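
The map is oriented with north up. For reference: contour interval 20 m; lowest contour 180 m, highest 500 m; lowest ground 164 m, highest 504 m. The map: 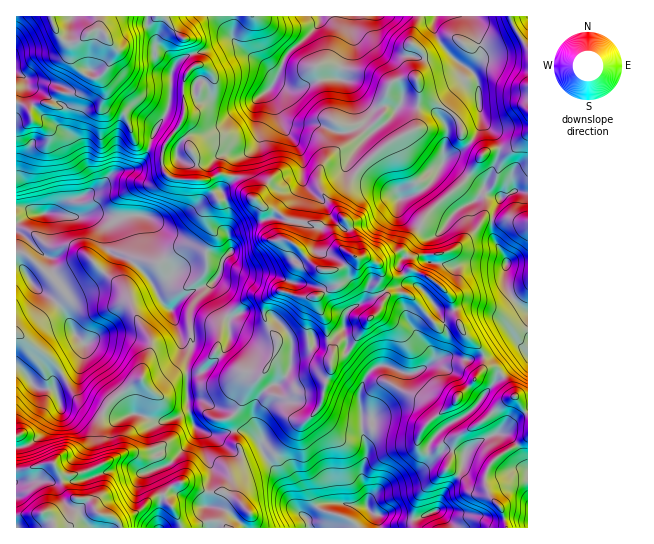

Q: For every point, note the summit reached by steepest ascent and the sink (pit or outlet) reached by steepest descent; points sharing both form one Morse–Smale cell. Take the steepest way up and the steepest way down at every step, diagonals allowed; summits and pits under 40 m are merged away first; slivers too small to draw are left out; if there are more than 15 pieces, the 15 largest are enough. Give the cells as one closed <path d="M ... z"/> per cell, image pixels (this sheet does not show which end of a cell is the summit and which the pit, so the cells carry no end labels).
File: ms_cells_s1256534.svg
<path d="M163 16l-147 1 0 349 19 21 19 4 1-10 22-16 7-14 0-8-9-9-14-25 2-7 7-7 24-14 13-14 6-14 12 4 9 6 17 18 10 21 11 9 9 28 8 7-2 15 0 33 1 16 5 15 13 8 15 2 12-4 0-5-4-8 8-8 11-25 10-8 8 12 8-5 4 0 11-13 3-20-1-13-6-9-8-9-16 8-14-1-13-10-4 2-6-6-12-22 0-6 8-12 3-14 8-8 0-8-4-10 1-24-5-16-5-2-25 20-23 13-12-1-12-7-19 0-13 3-23-6-17 4-17-4 5-2 8-11 31-12 14-16 22-4 7-7 11-31 12-17 2-8 2-31 2-7 5-6 15-8-4-12-10-5z"/><path d="M113 253l-6 14-6 8-12 10-19 10-9 10 0 4 14 25 9 9 0 8-7 14-22 16 1 10-21-4-8-12-9-8-2 0 0 160 235 1 0-14-20-20 0-20 10-15 0-8-6-12 0-6-24 2-13-6-5-4-5-15-1-16 0-33 2-15-8-7-9-28-11-9-14-27-17-15z"/><path d="M471 16l-307 1 15 19 10 5 5 12 17-4 14-8 8-1 17 16 12 7 14 15-8 15 13 22 8 6 12 3 16 0 18 8 14 0 9-4 6-6-2-13 3 6 0 8 7 10-17 17-6 11 3 5 9 7 41 26 21-10 12-11 8-16 6-6 14-7 10-10 7-12 1-13-2-12 0-16-3-9-7-7 11-11 1-6z"/><path d="M193 53l-15 8-5 6-2 7-2 31-2 8-12 17-11 31-7 7-22 4-14 16-31 12-8 11-5 2 17 4 17-4 23 6 13-3 19 0 12 7 12 1 23-13 18-16 10-4 7 18-1 24 4 10 0 8-8 8-3 14-8 12 0 6 11 20 7 8 4-2 5 6 14 5 12-1 12-7 11 13 4 9-3 29-11 13-4 0-7 5 3 4 11 4 9 0 7-4 26-1 2-11 6-10 1-14 13-2 4-4 18-29 13-12 3-8 6-7 20 0 28 30 13-4 8 2-7-26-20-18-20-10-3-6 0-5-5-6-6 0-19 11-12-6-11 0-3-3 3-16-10-19-9 11-1 5 2 8-5-8-13-10-3 10 0 20-3 2 0 5 3 1 2-8 5 1 2-3-1 4 4 6-3 5-4 1-3-10-1 7-2 1-26-26 6-18-18-12-14-4-10-8-5-5-7-15-20-6-14 7-22 0-15-3-6-6-3-10 2-11 2-7 14-16 5-12-1-26 5-18 8-6z"/><path d="M406 293l-17 2-6 7-3 8-13 12-18 29-4 4-13 2-1 14-6 10-2 11-26 1-7 4-9 0-11-4-4-4-10 13-3 17 8 18-1 9 7 13 12 16 12 27 15 15 17-14 18 0 25 4 2-6 13-12 40-20 6-7 1-9-6-2-5-6 3-12 15-17 22-17 2-4 14-13 10-13 1-15-3-5-18-18-6-10-20 4-20-23z"/><path d="M233 40l-8 1-14 8-18 5 3 11-8 6-4 8 0 36-5 12-14 16-2 7-2 11 3 10 6 6 15 3 22 0 14-7 20 6 7 15 5 5 10 8 14 4 18 12-6 18 24 23 2-1-2-6 3-2 0-20 3-11 13 11 3 6 1-11 9-11 10 19-3 16 3 3 11 0 12 6 7-6 16-6 19-24 7-13 32-27 9-10-15-12-10-2-8 15-12 11-9 6-15 4-8-8-36-22-6-8 6-11 17-17-7-10 0-8-1 7-6 6-9 4-14 0-18-8-16 0-12-3-8-6-13-22 8-14-1-4-13-12-12-7z"/><path d="M470 177l-3 0-8 10-32 27-7 13-19 24 6 4 3 13 4-11 7-2 16-1 0 11-6 13 20 19 12 34 18 18 3 5-1 15 10-2 12 8 23-18 0-44-15-14-8-13-1-12 3-13-15-26 1-22 8-15-15-5-3-3 0-4z"/><path d="M509 16l-37 1 9 38-5 10-7 5 7 7 3 9 2 36-8 17-10 10-14 7-6 6 10 3 14 11 19-24 13-4 15 0 14-14 0-85z"/><path d="M503 376l-11 9-22 27-25 15-13 12-4 8 1 5 6-1 8-8 14-7-5 14 12 4-1 15-4 6 14 13 13 0-1-13 7-13 36-25 0-31-5-1-7-7z"/><path d="M451 451l-8 0-21 20-41 18-13 12-2 6-25-4-18 0-5 2-11 13 2 9 70 1 0-13 15-2 12 6 11 0 20-8 7-18 15-18-12-6 5-14z"/><path d="M243 431l-10 0 2 8 6 12 0 8-10 15 0 20 20 20 1 13 57 1-1-9-17-17-12-27-12-16-10-20z"/><path d="M459 476l-15 17-7 18-20 8-11 0-12-6-15 2 1 12 126 1-3-17-12-13-4-9-14-1z"/><path d="M519 191l-5 0-14 8-8 19 0 17 15 26-3 13 1 12 8 13 14 13 1-119z"/><path d="M265 93l-11 7-4 5-17 10-15 16-11 4-16 0-5 2-9 10 0 11 12 6 18 0 14-9 24 0 6-4 8-9 2-13 8-16 0-7z"/><path d="M527 437l-30 20-8 9-4 9 3 18 13 16 6 19 21-1z"/>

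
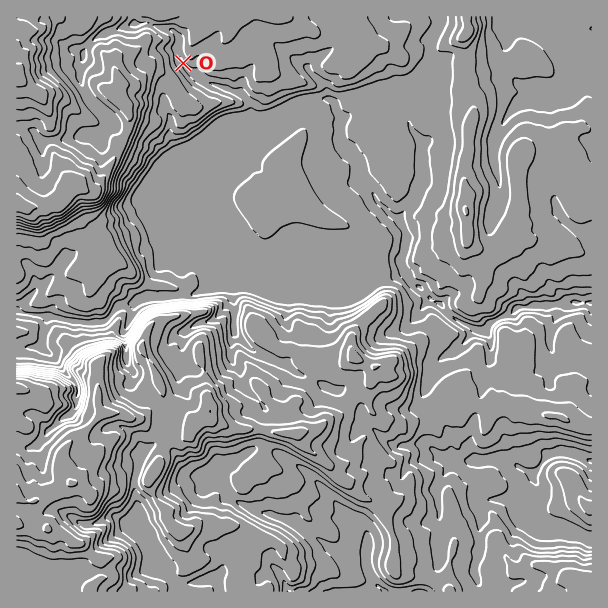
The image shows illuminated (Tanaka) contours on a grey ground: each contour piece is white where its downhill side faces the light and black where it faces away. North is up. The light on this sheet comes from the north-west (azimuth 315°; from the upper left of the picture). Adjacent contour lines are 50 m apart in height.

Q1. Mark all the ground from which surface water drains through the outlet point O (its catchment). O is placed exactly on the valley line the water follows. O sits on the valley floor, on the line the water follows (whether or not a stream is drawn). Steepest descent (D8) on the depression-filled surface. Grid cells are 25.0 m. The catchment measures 6.313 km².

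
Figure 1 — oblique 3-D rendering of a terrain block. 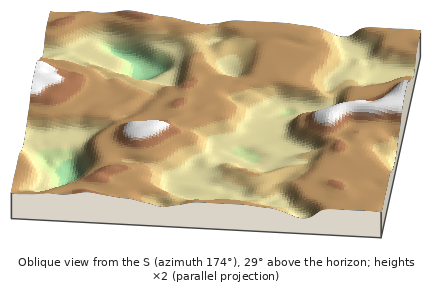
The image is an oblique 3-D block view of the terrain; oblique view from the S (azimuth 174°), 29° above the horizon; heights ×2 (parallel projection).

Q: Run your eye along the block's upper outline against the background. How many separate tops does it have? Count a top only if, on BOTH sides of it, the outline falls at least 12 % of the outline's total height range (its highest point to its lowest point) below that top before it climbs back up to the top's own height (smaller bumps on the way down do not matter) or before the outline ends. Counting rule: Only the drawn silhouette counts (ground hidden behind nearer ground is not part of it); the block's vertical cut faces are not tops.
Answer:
1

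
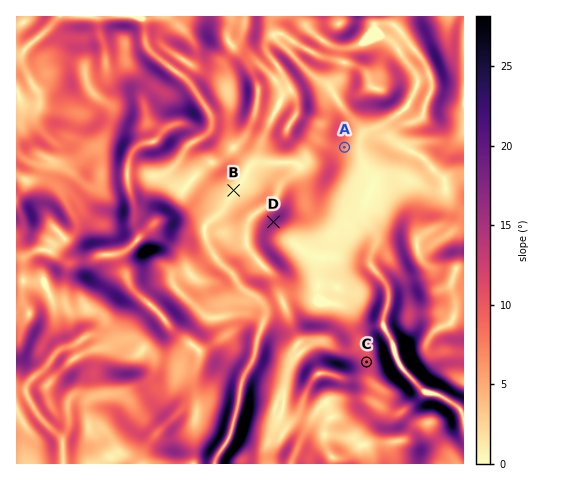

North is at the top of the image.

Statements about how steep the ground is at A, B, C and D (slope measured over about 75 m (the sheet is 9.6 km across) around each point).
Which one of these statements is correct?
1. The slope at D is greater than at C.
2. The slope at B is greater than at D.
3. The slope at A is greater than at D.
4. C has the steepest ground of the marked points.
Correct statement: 1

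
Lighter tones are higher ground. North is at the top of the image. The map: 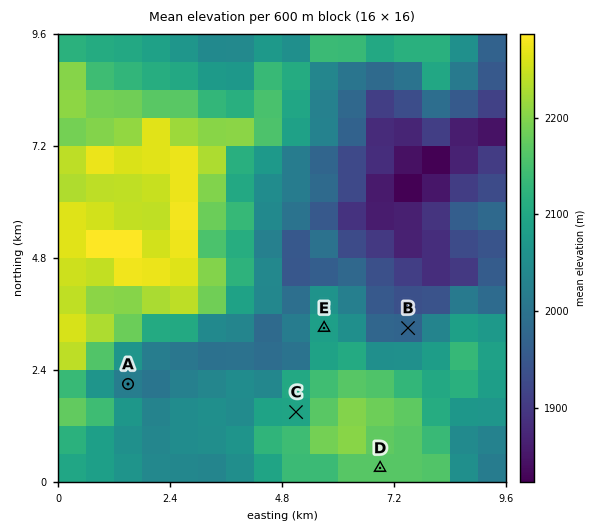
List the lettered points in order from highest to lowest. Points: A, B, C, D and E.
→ D C E A B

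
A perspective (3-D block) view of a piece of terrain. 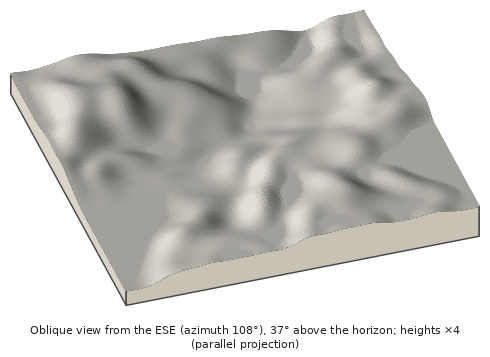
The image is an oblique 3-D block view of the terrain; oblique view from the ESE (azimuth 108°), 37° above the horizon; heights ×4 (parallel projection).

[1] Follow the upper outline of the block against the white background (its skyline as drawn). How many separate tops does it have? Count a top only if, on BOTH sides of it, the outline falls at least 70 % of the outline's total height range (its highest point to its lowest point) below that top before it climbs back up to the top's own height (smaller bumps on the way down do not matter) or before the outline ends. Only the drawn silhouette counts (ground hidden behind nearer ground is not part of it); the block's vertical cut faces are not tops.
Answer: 0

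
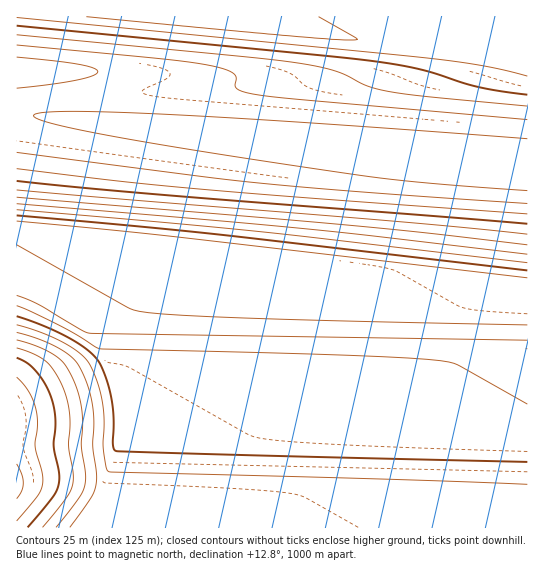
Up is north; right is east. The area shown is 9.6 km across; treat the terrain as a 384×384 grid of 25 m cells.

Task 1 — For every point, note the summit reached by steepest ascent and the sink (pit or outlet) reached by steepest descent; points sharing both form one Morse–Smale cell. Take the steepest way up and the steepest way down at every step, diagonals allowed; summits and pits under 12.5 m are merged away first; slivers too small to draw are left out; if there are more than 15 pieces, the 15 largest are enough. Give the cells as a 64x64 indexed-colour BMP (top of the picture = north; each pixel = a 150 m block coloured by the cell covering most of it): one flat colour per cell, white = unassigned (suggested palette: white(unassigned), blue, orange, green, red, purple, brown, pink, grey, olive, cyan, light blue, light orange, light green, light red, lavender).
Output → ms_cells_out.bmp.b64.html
<image width="64" height="64" href="data:image/bmp;base64,Qk12CAAAAAAAAHYAAAAoAAAAQAAAAEAAAAABAAQAAAAAAAAIAAATCwAAEwsAABAAAAAAAAAA////ALR3HwAOf/8ALKAsACgn1gC9Z5QAS1aMAMJ34wB/f38AIr28AM++FwDox64AeLv/AIrfmACWmP8A1bDFABEREREREREREREREREREREREREREREREREREREREREREREREREREREREREREREREREREREREREREREREREREREREREREREREREREREREREREREREREREREREREREREREREREREREREREREREREREREREREREREREREREREREREREREREREREREREREREREREREREREREREREREREREREREREREREREREREREREREREREREREREREREREREREREREREREREREREREREREREREREREREREREREREREREREREREREREREREREREREREREREREREREREREREREREREREREREREREREREREREREREREREREREREREREREREREREREREREREREREREREREREREREREREREREREREREREREREREREREREREREREREREREREREREREREREREREREREREREREREREREREREREREREREREREREREREREREREREREREREREREREREREREREREREREREREREREREREREREREREREREREREREREREREREREREREREREREREREREREREREREREREREREREREREREREREREREREREREREREREREREREREREREREREREREREREREREREREREREREREREREREREREREREREREREREREREREREREREREREREREREREREREREREREREREREREREREREREREREREREREREREREREREREREREREREREREREREREREREREREREREREREREREREREREREREREREREREREREREREREREREREREREREREREREREREREREREREREREREREREREREREREREREREREREREREREREREREREREREREREREREREREREREREREREREREREREREREREREREREREREREREREREREREREREREREREREREREREREREREREREREREREREREREREREREREREREREREREREREREREREREREREREREREREREREREREREREREREREREREREREREREREREREREREREREREREREREREREREREREREREREREREREREREREREREREREREREREREREREREREREREREREREREREREREREREREREREREREREREREREREREREREREREREREREREREREREREREREREREREREREREREREREREREREREREREREREREREREREREREREREREREREREREREREREREREREREREREREREREREREREREREREREREREREREREREREREREREREREREREREREREREREREREREREREREREREREREREREREREREREREREREREREREREREREREREREREREREREREREREREREREREREREREREREREREREREREREREREREREREREREREREREREREREREREREREREREREREREREREREREREREREREREREREREREREREREREREREREREREREREREREREREREREREREREREREREREREREREREREREREREREREREREREREREREREREREREREREREREREREREREREREREREREREREREREREREREREREREREREREREREREREREREREREREREREREREREREREREREREREREREREREREREREREREREREREREREREREREREREREREREREREREREREREREREREREREREREREREREREREREREREREREREREREREREREREREREREREREREREREREREREREREREREREREREREREREREREREREREREREREREREREREREREREREREREREREREREREREREREREREREREREREREREREREREREREREREREREREREREREREREREREiIiEREREREREREREREREREREREREREREREREiIiIiIiIiIRERERERERERERERERERERERERESIiIiIiIiIiIiIiIhERERERERERERERERERERIiIiIiIiIiIiIiIiIiIiIiEREREREREREREREiIiIiIiIiIiIiIiIiIiIiIiIiIiIREREREREiIiIiIiIiIiIiIiIiIiIiIiIiIiIiIiIiIhESIiIiIiIiIiIiIiIiIiIiIiIiIiIiIiIiIiIiIiIiIiIiIiIiIiIiIiIiIiIiIiIiIiIiIiIiIiIiIiIiIiIiIiIiIiIiIiIiIiIiIiIiIiIiIiIiIiIiIiIiIiIiIjMzMzMzMzIiIiIiIiIiIiIiIiIiIiIiIiIiIiIiIiIiMzMzMzMzMzMzMzMzMzMiIiIiIiIiIiIiIiIiIiIiIiIzMzMzMzMzMzMzMzMzMzMzIiIiIiIiIiIiIiIiIiIiIjMzMzMzMzMzMzMzMzMzMzMiIiIiIiIiIiIiIiIiIiIiMzMzMzMzMzMzMzMzMzMzMyIiIiIiIiIiIiIiIiIiIiIzMzMzMzMzMzMzMzMzMzMzIiIiIiIiIiIiIiIiIiIiIjMzMzMzMzMzMzMzMzMzMzMiIiIiIiIiIiIiIiIiIiIiMzMzMzMzMzMzMzMzMzMzMzIiIiIiIiIiIiIiIiIiIiIzMzMzMzMzMzMzMzMzMzMiIiIiIiIiIiIiIiIiIiIiIjMzMzMzMzMzMzMyIiIiIiIiIiIiIiIiIiIiIiIiIiIi"/>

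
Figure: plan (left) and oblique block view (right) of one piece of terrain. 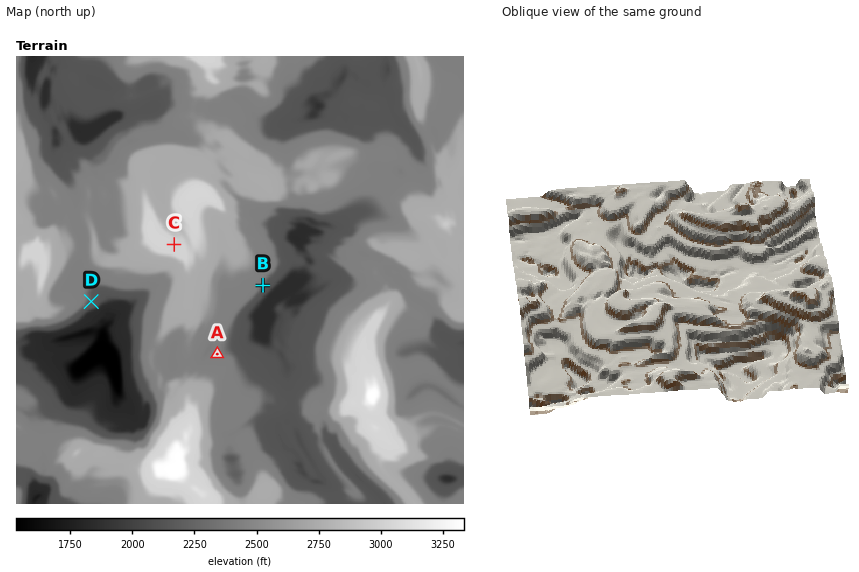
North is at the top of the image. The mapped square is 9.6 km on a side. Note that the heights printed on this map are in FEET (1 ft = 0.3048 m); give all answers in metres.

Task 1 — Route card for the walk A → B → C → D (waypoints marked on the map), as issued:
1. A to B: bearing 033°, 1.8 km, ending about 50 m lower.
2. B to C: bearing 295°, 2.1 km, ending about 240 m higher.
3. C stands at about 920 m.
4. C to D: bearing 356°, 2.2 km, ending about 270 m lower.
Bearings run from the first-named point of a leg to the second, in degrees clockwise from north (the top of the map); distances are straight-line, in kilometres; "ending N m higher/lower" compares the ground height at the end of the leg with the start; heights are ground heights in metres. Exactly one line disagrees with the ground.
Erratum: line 4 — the bearing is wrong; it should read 235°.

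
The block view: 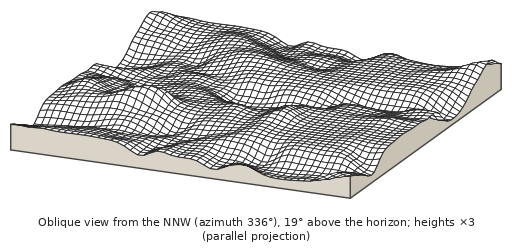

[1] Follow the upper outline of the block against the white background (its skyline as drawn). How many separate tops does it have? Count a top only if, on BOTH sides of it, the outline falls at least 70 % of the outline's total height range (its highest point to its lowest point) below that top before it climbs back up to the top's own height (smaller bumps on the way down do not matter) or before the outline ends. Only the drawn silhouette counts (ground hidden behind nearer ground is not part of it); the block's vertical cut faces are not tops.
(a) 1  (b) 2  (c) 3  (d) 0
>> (d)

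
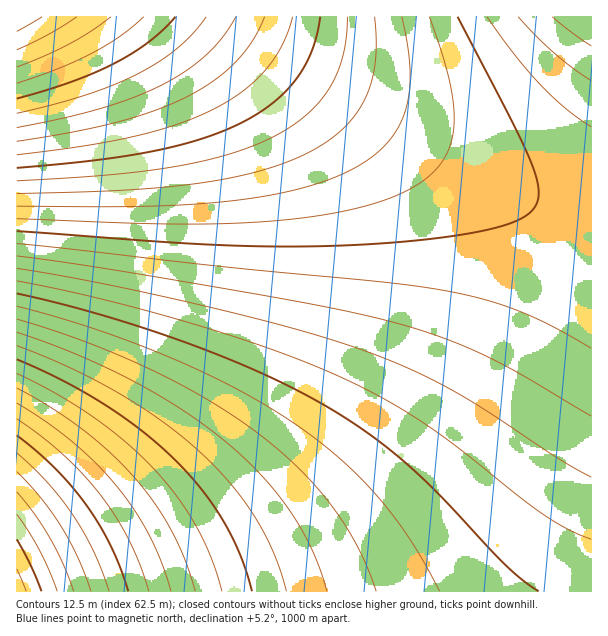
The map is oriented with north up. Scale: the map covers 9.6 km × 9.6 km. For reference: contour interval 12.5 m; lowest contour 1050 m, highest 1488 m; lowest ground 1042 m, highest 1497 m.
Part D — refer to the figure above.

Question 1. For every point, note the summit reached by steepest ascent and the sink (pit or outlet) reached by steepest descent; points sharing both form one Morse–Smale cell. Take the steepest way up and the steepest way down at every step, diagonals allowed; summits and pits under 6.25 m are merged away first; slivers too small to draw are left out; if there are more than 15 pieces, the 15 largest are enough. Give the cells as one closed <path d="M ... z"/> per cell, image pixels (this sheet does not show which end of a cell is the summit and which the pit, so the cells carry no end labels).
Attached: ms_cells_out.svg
<path d="M213 16l-197 1 0 574 575 1 1-362-56-25-92-48-87-51z"/><path d="M591 16l-377 1 143 89 87 51 92 48 55 24z"/>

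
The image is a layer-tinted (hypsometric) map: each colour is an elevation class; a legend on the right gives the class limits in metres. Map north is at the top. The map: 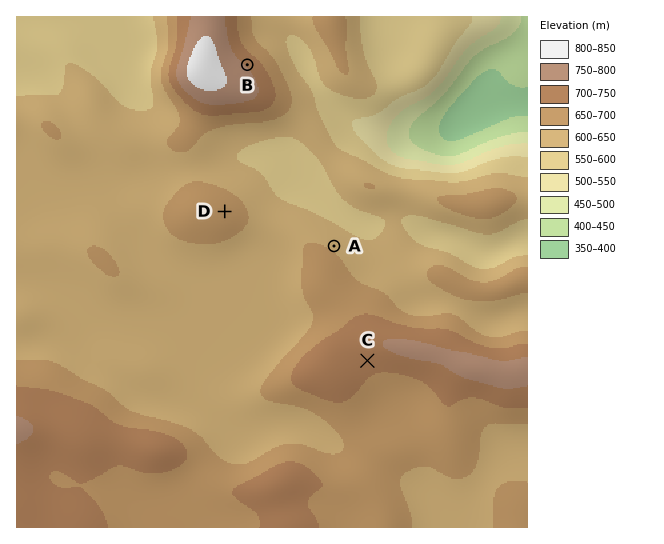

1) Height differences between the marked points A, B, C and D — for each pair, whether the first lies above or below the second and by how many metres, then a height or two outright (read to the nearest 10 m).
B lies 100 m above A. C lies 80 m above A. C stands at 720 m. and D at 690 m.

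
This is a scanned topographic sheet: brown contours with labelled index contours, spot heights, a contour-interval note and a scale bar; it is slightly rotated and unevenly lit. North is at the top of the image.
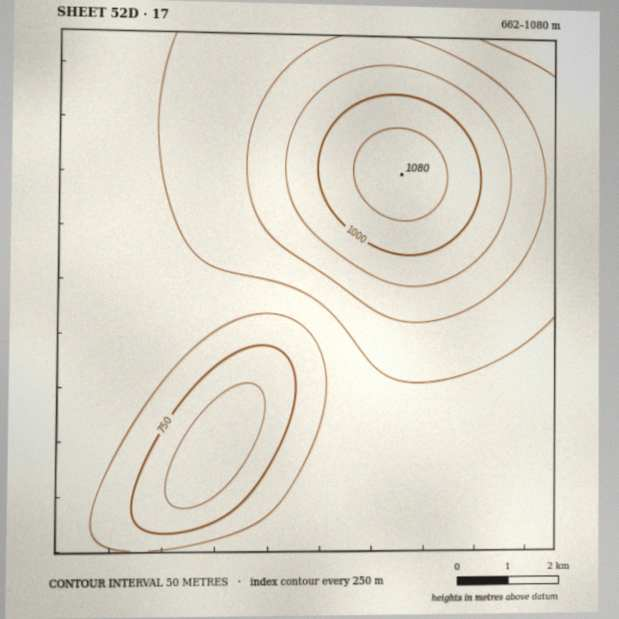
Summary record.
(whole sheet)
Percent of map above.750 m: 93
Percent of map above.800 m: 86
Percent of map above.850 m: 44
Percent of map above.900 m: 26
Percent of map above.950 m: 15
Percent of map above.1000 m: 8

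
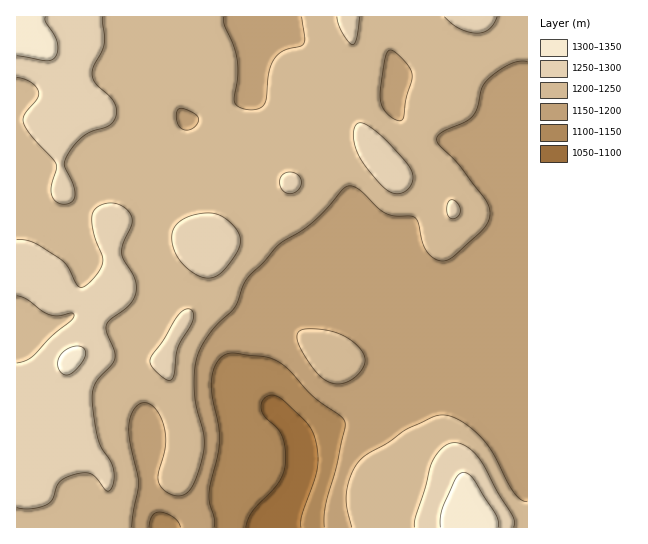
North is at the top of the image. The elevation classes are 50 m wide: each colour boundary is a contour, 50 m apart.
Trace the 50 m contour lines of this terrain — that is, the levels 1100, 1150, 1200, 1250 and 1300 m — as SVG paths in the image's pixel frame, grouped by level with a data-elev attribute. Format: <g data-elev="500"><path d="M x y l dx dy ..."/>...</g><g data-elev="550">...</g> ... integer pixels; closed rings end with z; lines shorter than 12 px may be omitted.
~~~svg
<g data-elev="1100"><path d="M246 527l5-14 26-28 5-8 3-10 0-16-3-14-4-8-13-12-4-8 2-10 8-4 6 1 5 3 23 22 7 10 4 12 2 14-1 13-15 44-1 13"/></g><g data-elev="1150"><path d="M149 527l4-12 6-3 8 2 7 4 4 4 2 5"/><path d="M214 527l0-8-4-16-1-9 9-41 2-16-8-42 0-16 2-10 4-8 7-6 8-2 33 4 13 5 11 9 23 25 27 19 4 6 1 6-8 36-12 43-1 21"/></g><g data-elev="1200"><path d="M132 527l7-44-10-50 0-12 5-11 4-5 7-2 6 2 7 7 6 13 2 14-1 12-7 23 1 8 4 7 7 5 9 2 7-2 5-6 5-9 8-30 0-15-8-28-2-19 1-22 6-18 13-19 21-21 8-22 7-10 13-12 16-19 24-14 14-11 26-30 7-3 7 2 22 21 8 5 8 2 16 0 4 2 3 5 7 26 6 7 7 4 7 1 6-3 33-29 6-12 0-7-2-7-29-38-20-20-2-7 6-7 22-9 8-6 4-9 5-20 9-10 20-14 8-2 8 0"/><path d="M527 502l-6-3-7-6-22-42-14-17-21-15-10-4-8 0-33 14-19 14-21 12-8 7-8 15-4 17 1 13 5 20"/><path d="M333 383l13-1 12-8 7-11 0-5-2-5-11-12-15-8-20-4-16 1-4 4 0 5 7 16 15 20 7 6z"/><path d="M186 130l-5-2-4-6 0-9 2-4 11 2 8 7 0 4-3 4-4 3z"/><path d="M399 121l-6-3-7-5-4-7-2-7 1-12 4-27 2-8 3-2 5 2 9 9 5 6 3 7 0 7-6 20-2 16-2 3z"/><path d="M302 17l3 20-1 6-3 3-18 5-8 6-6 14-4 32-6 5-8 2-11-3-5-5 3-25-1-15-3-16-10-21 0-8"/></g><g data-elev="1250"><path d="M514 527l1-5-3-7-14-22-17-33-14-13-6-3-7-1-5 1-6 3-11 15-16 55-2 10"/><path d="M17 508l14 1 16-4 5-6 5-13 4-5 7-4 11-4 12 1 6 4 9 13 3 0 2-2 3-9 0-10-3-8-9-13-4-10-5-29-1-17 5-12 15-16 3-7-1-8-8-19 0-6 5-6 20-16 4-8 1-8-2-10-11-18-1-6 1-10 9-18 0-7-5-8-8-5-8-2-8 1-6 4-4 5-1 6 1 11 9 25 1 7-6 13-14 12-4 0-2-2-10-19-8-8-25-15-8-3-9 0"/><path d="M166 379l5 1 3-5 3-26 16-30 0-6-3-4-5 1-7 5-14 24-13 19-1 4 2 5z"/><path d="M17 296l10 3 22 15 9 2 13-3 3 2-3 6-20 15-18 20-7 4-9 3"/><path d="M206 278l9-1 8-6 13-17 4-12-2-9-7-10-9-7-11-3-14 1-14 5-8 7-3 9 2 14 7 12 12 11z"/><path d="M450 218l3 1 4-1 3-7-2-7-5-4-4 1-2 5 0 8z"/><path d="M286 193l8 0 6-6 1-8-4-5-10-2-6 5-1 9z"/><path d="M392 193l9 0 8-5 4-9-2-9-7-11-23-24-15-11-8-1-3 4-2 8 2 10 4 10 6 11 13 16 7 7z"/><path d="M17 77l13 5 8 8 0 7-13 17-2 5 1 4 8 14 24 26 0 6-5 20 2 9 6 5 10 0 5-4 1-6-2-10-8-17 2-9 6-11 8-8 9-6 20-7 4-4 2-7 0-7-3-6-16-16-5-10 1-8 9-16 2-8-2-26"/><path d="M337 17l5 15 7 10 4 3 4-7 3-21"/><path d="M444 17l16 12 17 4 6-1 6-3 5-6 3-6"/></g><g data-elev="1300"><path d="M498 527l0-5-2-7-21-33-6-8-6-2-4 2-3 4-12 27-3 10-1 12"/><path d="M63 374l7 0 10-9 5-10 0-4-2-3-4-2-6 1-7 3-5 4-3 5 0 6 1 5z"/><path d="M17 56l29 5 5-1 4-3 3-7-1-8-3-8-8-12-1-5"/></g>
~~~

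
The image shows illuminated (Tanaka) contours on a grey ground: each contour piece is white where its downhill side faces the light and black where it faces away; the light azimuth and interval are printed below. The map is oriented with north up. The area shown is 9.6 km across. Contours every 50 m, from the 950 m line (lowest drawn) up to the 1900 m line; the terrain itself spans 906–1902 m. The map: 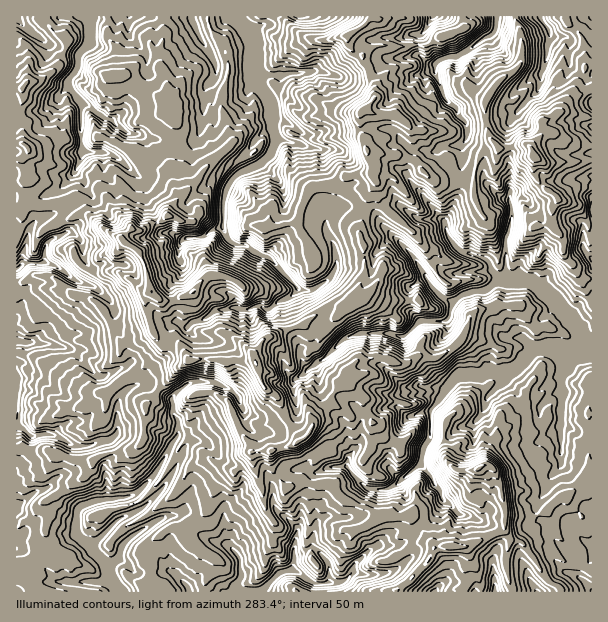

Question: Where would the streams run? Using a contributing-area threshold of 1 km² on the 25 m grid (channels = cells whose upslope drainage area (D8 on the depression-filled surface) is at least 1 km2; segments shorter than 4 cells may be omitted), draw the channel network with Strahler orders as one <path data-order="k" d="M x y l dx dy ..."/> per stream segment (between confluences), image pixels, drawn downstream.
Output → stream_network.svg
<path data-order="2" d="M327 584l-12 0-10-6-5-5-6-3-4 0"/><path data-order="1" d="M329 579l0 3-2 2"/><path data-order="1" d="M351 573l-1 3-8 6-12 0-3 2"/><path data-order="2" d="M290 570l-11 3-16 17-3 1-26 0"/><path data-order="2" d="M108 569l0 4 3 3 0 5 2 3 6 6 0 1"/><path data-order="1" d="M294 564l-1 2 0 3-3 1"/><path data-order="1" d="M236 552l0 2 4 6 0 12 2 1 0 3-5 6-1 3 0 5-2 1"/><path data-order="2" d="M93 549l2 3 12 12 0 3 1 2"/><path data-order="1" d="M126 542l-4 4-3 12-8 6-3 0 0 5"/><path data-order="1" d="M152 500l-9 9-15 7-3 0-6 3-26 26 0 4"/><path data-order="1" d="M443 500l-3-11-6-6-2-6-9-9-1-4"/><path data-order="1" d="M348 468l3 3 0 2 15 15 3 1 18 0 9-4 8-8 1 0 17-13"/><path data-order="2" d="M422 464l1-15 8-12 0-26 1-3 6-6 3-6 5-4 3-6 9-9 3-2 21 0 4-3 20 0 1-1 5 0"/><path data-order="1" d="M561 453l0-39-1-1 1-3 0-35 5-9 9-9 0-3 3-4"/><path data-order="1" d="M116 435l-8 6-9 0-9 5-16 0-15-9-3 0-2-2-6 0-1-1-3 0-2 1-12 0-6-6-4-1-3-3 0-48"/><path data-order="1" d="M230 389l-6-2-8-4-15 0-1-2-5 0-1 2-6 1-15 12 0 17 6 9 0 13-8 9-7 17-3 3-2 4-3 3-3 6-16 17-6 3-5 0-1 1-9 0-2 2-13 0-2 1-4 0-2 2-12 3-3 3-1 3 0 22 16 15"/><path data-order="1" d="M503 383l1-2 0-6 2-1 3 0 3-3"/><path data-order="2" d="M512 371l1 0 21-21 3-2 35 0 1 2 5 0"/><path data-order="1" d="M311 368l4-5 9-4 20-20 6-3 9-1 1-2 30 0 2 2 4 0 2 1 7 0 15-15 26 0 3-3 3-12 4-6"/><path data-order="2" d="M578 350l3 0 1-2 8 0"/><path data-order="1" d="M62 347l-5 0-1-2-5 0-1-1-14 0-1-2-15 0-3-1"/><path data-order="1" d="M194 321l6 0 6-3 12-9 10 0 2-1 7 0 2 1 12 0 4-3 6 0 3 3 6 0 8-7 12-5 7-7 0-2"/><path data-order="2" d="M456 300l8-6 3 0 6-3 10 0 2-1 3 0 9-9 15 0"/><path data-order="2" d="M297 288l0-1-28-30-5 0-12-6-7-6-9 0-3-2-6-6-2-6-1-1 0-5"/><path data-order="3" d="M512 281l18 0 6 4 1 0 8 8 1 0 17 16 0 2 18 21 4 9 0 3 5 4"/><path data-order="2" d="M506 279l4 0 2 2"/><path data-order="1" d="M66 273l-4-4-9-5-9-1"/><path data-order="1" d="M419 266l3 3 3 7 3 3 3 6 13 14 3 0 2 1 7 0"/><path data-order="2" d="M44 263l-18 0-8 6-1 0"/><path data-order="1" d="M50 240l-3 3 0 3-2 2 0 13-1 2"/><path data-order="1" d="M185 239l3 0 0-2 15 0 3-1 6-6 3 0 1-2 6 0 2-3"/><path data-order="1" d="M330 239l5 7 0 8 1 1 0 12-4 9-6 6-2 0-10 8-15 0-2-2"/><path data-order="2" d="M224 225l0-25 1-2 0-6 5-9 7-9 15-7 3 0 6-5 2 0 7-7 5-9 0-15-2-2 0-4-1-2 0-19-3-6-9-11-5-9 0-3"/><path data-order="1" d="M444 222l5 15 13 15 11 2 4 3 8 1 6 6 0 3 6 8 0 1 3 3 6 0"/><path data-order="1" d="M510 200l0 4 2 2 0 13-2 2 0 7-1 2 0 3-3 6 0 40"/><path data-order="1" d="M75 170l6-12 0-12"/><path data-order="1" d="M104 153l-2-1-15 0-6-6"/><path data-order="2" d="M81 146l0-42-3-6"/><path data-order="1" d="M462 143l5-5 0-15-9-9 0-4-14-12-1-8-8-15 0-10 5-5 6-3 10 0 9-4 15-12 12-6 3-3 0-3 2-2 0-10"/><path data-order="1" d="M113 120l-3-1-5 0-3-3-6-3-7-8-6-1 0-2-5-4"/><path data-order="2" d="M78 98l-6-6-1-3 0-3-2-2 0-6 6-6 3-6 0-10 2-3 9-9 1-3 0-24"/><path data-order="1" d="M209 83l6-6 1-3 0-9-6-12-10-15-3-6 0-3-3-5-2-7"/><path data-order="2" d="M255 75l-1-1 0-39-18-18"/><path data-order="1" d="M540 75l5-7 0-6 1-2 0-6 2-1 0-9 1-2 0-12-6-7-3-6"/><path data-order="1" d="M309 72l-9 0-1 2-12 0-2 1-30 0"/>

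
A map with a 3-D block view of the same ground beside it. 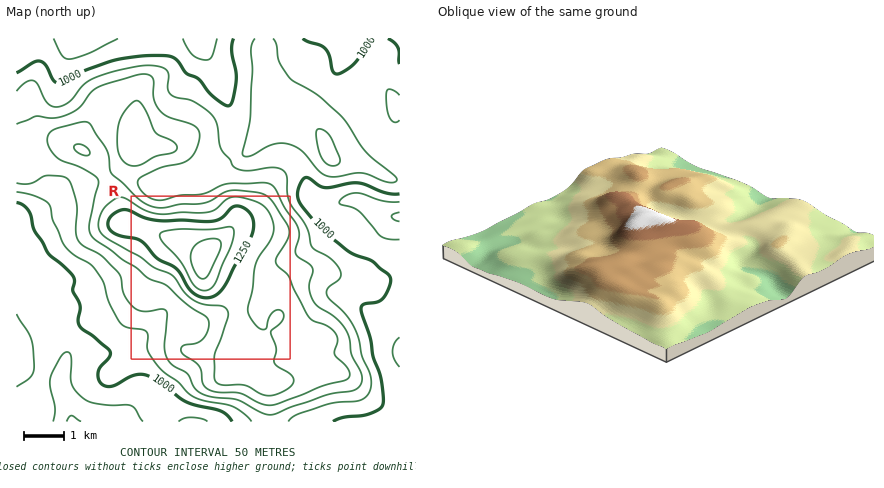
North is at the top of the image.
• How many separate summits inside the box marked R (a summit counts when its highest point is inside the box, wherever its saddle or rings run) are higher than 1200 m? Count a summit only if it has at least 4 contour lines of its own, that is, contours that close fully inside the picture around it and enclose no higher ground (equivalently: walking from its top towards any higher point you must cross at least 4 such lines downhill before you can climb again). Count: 1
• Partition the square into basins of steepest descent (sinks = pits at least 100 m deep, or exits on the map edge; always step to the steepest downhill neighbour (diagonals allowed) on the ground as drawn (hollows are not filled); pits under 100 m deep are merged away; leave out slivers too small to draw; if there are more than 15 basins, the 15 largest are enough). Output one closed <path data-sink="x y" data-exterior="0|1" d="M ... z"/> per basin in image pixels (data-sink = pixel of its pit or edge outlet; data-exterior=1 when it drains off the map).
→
<path data-sink="400 216" data-exterior="1" d="M400 38l-136 0-1 20 3 34 6 16 5 4-25 34-10 10-21 10 1 16 13 28 1 10-5 10-25 24-3 6 0 8 5 6 20 9 6 7 5 32-1 28-4 18 36 16 0 38 130 0z"/><path data-sink="72 422" data-exterior="1" d="M60 141l-16 0-28 5 0 276 254 0 0-38-36-16 4-18 1-28-2-20-4-14-5-5-20-9-5-6 2-12-15-12-56-20-10-1-7-25-22-38-9-8z"/><path data-sink="202 38" data-exterior="1" d="M264 38l-248 0 0 106 44-3 34 15 10 0 20-5 8-3 2-3 2 2 32 1 6 12 6 34 2 40 6 8 18 14 25-26 5-10-1-10-13-28-1-16 21-10 10-10 25-34-5-4-6-16z"/>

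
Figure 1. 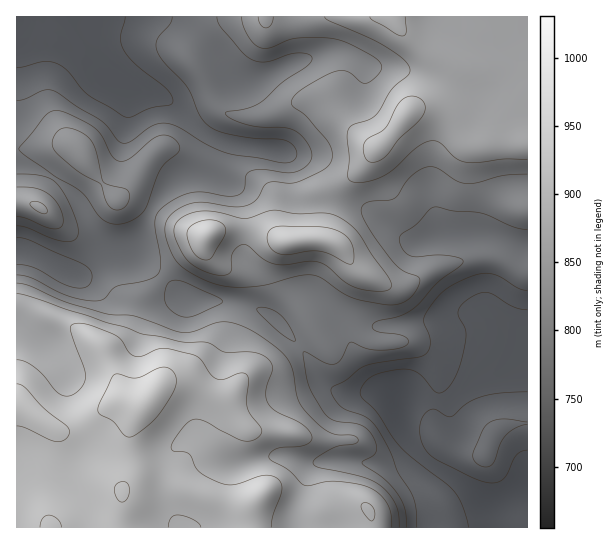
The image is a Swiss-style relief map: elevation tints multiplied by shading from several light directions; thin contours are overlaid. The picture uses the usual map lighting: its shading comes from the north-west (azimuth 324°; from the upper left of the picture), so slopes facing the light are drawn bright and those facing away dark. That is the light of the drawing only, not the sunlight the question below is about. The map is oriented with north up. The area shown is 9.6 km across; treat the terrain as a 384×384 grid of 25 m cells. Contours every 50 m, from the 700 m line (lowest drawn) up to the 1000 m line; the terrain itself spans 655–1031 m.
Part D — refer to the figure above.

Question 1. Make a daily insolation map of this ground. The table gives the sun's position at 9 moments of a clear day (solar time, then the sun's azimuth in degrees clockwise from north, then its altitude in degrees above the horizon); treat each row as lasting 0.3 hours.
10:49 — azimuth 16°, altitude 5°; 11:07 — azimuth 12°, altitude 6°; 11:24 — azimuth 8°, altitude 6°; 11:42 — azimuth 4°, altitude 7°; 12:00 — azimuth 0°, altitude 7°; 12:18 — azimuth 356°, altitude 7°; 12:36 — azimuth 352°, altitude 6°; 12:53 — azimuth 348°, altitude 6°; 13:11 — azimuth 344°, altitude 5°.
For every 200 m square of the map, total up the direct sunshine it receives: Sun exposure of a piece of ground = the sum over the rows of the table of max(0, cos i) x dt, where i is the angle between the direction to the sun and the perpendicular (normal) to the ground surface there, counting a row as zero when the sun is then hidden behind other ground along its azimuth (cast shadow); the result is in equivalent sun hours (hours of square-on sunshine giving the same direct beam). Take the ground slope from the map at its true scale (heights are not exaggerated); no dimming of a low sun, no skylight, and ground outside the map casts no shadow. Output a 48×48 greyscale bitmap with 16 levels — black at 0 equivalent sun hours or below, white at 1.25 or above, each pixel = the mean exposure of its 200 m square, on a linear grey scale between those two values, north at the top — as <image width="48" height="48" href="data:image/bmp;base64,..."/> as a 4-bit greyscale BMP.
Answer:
<image width="48" height="48" href="data:image/bmp;base64,Qk32BAAAAAAAAHYAAAAoAAAAMAAAADAAAAABAAQAAAAAAIAEAAATCwAAEwsAABAAAAAAAAAAAAAAABEREQAiIiIAMzMzAERERABVVVUAZmZmAHd3dwCIiIgAmZmZAKqqqgC7u7sAzMzMAN3d3QDu7u4A////AEREREQzMzMzMzMzMzMzMzMzNEMzNEREREREREMzIjMzIiMyIiNEQzM0VlQyNFVFVURERDMzMzMyIjREMhJFVERXmXQzVUETRUREQzMzMzMzRFVnZDNGZniruWRWdRABJERDMzNERDREVWZ4mXZnmrzcp1Z3UgAAIzMzM0RERERERERWiZhmiaqXVWdkEAABIjMzMzREREREQzIiJEIAEhABNnYxEiIiETMiIzMzMzM0QzIQAAAAAAADaHQiNVQyECIiMzMzIhIzMzMhEREjVlVnh1M0VVVCECIkRDMzIREjMzMzRWeImau6hkRFVFVUMiNGZkMiIhESMzM0Z3iYiJqpYzRVRFZ3ZkVndmQyMyERIiM0VWZmZnd1EBNERFZ3d1ZmZmZUVUMhIjQzNERWZTIQAAEzM0RVVWZlRFVVZlQzNFZUMiNVMQAAAAASMzRERHZlRDNFd3ZURWd2QzRUEAAAAAASMzM0RHZVQyJGeId2Zmd3ZWZSERAAAAACMzMzM2VUMiJFZ4mamGZ3iIhSIzIQAAATMzMzM0RDMjVnZ4rMuXZniIYyMzIiMzM0MzMzM0MiJHq7mZq6qYZnh0ISMiAAATREMzMzMzMzac3bqIh2Vnd3YxASIQAAAAAiIzMzMkVpzuyoZlVDEAEzEAABAAAAAAAAASIiEHnO7sllVEMxAAAAAAAAAAAAAAAAAAAAALzcqHZnd1MgAAAAAAAAAAAAEzIAAAAAAMtzMzRniHQQAAAREAAAAAATV3YxAAAAAWIAABNVZmMQAAIzEAAAAAJGeIh1MRABNRAAABMzNEMQABIiAAAAABNXd3eIdlRFVQAAACIQEjIREREREREQATV3dURWZmZlMQAAAjIAASIjRDIiNGd3d4iHUyIjMzMhAAAAJEEAACRoiZhmZ5qqqph0IREhEREAAAAUZSEAADabvN26mIiId2UxERIhEAABETV4cxEiISWbzNy6h2VURDIAASIiEAASRKq5QAFFQyNomph2ZmZlQyAAASIhEQARI6qFEAJWVCI1ZlQ0WKqpdkEAABEREAAAAGUxABNXZTESMzRWm8y6h1MQAAAAAAAAACIQATRnhkEBI1aJmFRVVUMhAAAAAAAAADMiI0VniGQjVnUxAAABIiMzIQABEiIiIVVUVnd3iZh4hiAAAAAAESRmUgABI0RERGZmeaqHeJqpYgAAAAABEjaIYxARI0RERFZnm7qGVomWMQEjMhASI0Z3dTIiM0RERFZomphlRVZTIjVndkMjNFVmZlRDREREQ2Z3h2VEREMhEkZmZ2ZUREVVZ3dVREM0RGd3ZURDMzEAEkVDM2h3ZVRFZ4dlQzMzRGZmZEMzMhAAE0QhABR4dlRDRVRDMzMzNFVVRDMzMhABNEMQAAATVVMQABIjNEREREREQzMzIiI0VDIQAAAAARAAAAE0REREREQzNEMzM0RWVCEQAAAAAAAAABNEREMzRERERENERFVlQyEREREAAAAAATREQzMzM0RERDM0REREQzMyIzMiERESI0REMzMzMw=="/>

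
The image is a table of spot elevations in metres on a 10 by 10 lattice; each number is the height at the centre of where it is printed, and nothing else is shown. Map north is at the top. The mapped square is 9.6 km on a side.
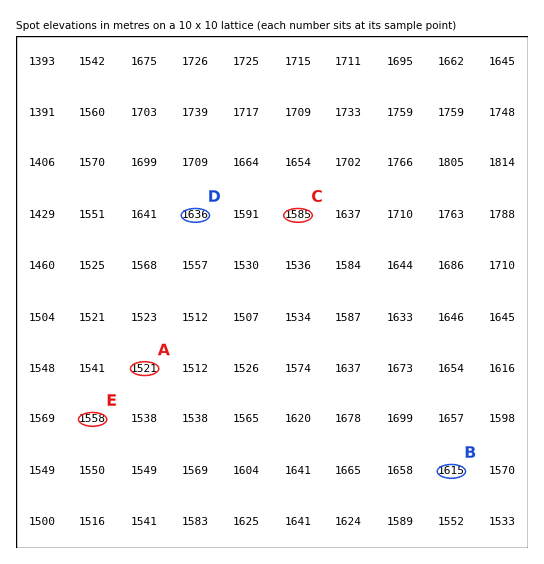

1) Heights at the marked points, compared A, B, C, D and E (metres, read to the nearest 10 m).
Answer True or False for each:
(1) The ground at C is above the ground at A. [True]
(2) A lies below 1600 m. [True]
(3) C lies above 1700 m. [False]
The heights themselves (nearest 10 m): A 1520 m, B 1620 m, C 1580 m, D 1640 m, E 1560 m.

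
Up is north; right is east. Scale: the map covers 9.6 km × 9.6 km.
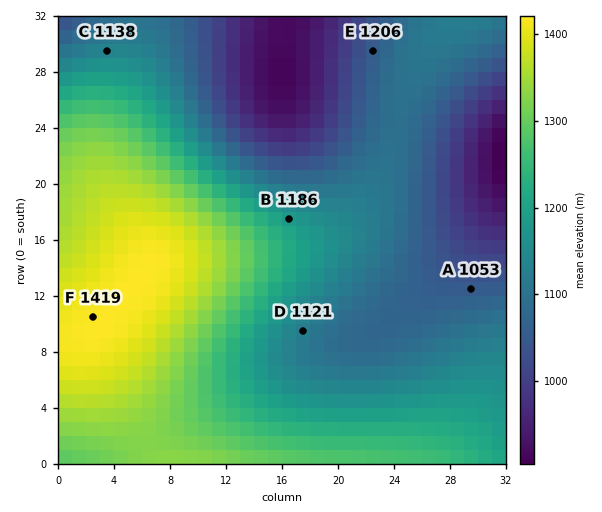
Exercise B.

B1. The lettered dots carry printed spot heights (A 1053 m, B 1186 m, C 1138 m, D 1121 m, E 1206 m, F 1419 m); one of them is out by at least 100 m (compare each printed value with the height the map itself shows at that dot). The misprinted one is E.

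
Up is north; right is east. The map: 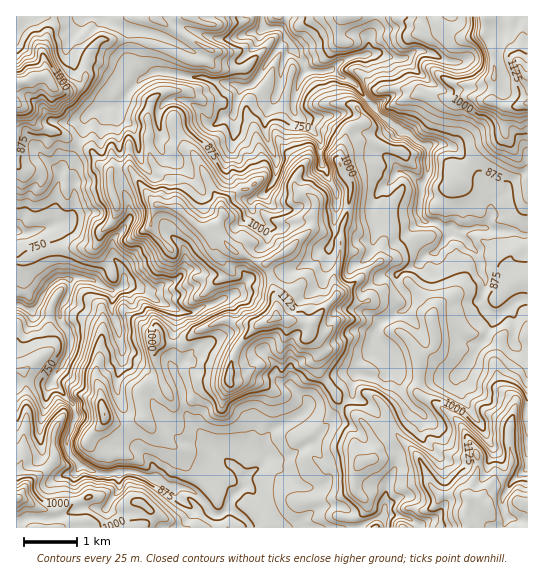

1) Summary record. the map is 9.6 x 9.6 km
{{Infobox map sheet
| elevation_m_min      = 640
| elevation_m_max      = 1220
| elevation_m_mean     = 915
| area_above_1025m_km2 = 16.3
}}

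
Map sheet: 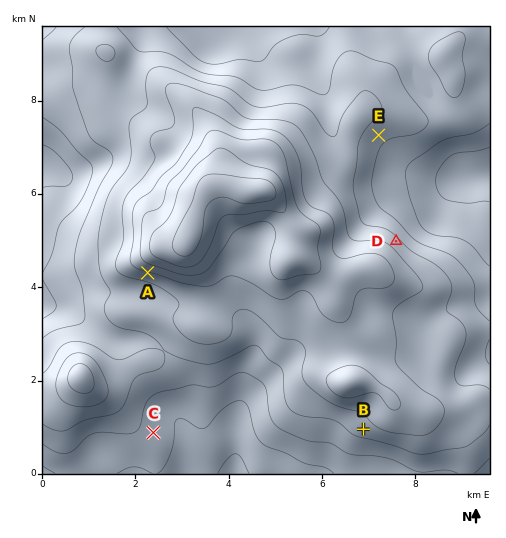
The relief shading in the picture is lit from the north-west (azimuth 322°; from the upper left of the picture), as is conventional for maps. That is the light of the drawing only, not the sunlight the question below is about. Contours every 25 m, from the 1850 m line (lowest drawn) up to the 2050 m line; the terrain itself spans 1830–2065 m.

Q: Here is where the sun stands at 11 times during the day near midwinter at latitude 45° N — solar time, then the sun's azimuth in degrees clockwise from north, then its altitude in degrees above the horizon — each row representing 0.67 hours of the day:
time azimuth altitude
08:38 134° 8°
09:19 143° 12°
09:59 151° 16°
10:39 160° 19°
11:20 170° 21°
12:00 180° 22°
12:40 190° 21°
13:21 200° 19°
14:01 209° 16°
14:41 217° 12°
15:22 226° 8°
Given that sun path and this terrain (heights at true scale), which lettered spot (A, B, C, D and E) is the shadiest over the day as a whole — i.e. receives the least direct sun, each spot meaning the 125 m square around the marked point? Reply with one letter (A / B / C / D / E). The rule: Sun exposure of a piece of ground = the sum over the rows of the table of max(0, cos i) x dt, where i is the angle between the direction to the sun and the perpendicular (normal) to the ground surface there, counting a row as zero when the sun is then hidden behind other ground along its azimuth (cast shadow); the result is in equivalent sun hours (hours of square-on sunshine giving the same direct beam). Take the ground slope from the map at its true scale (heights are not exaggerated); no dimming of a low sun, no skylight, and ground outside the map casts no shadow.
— D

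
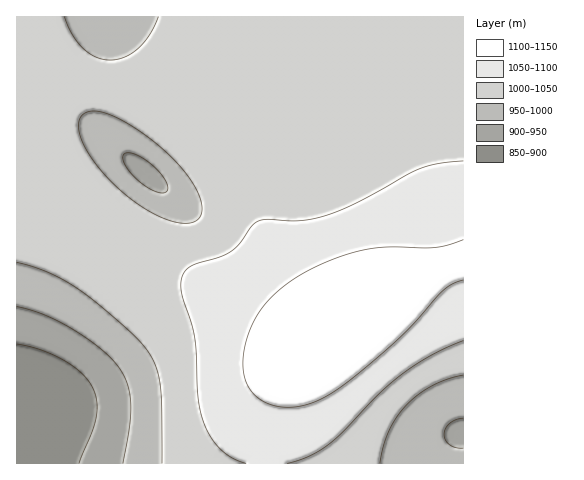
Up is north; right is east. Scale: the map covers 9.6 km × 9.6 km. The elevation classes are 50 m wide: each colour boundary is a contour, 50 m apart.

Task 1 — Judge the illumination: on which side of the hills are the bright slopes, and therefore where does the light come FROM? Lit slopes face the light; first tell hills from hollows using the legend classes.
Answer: NW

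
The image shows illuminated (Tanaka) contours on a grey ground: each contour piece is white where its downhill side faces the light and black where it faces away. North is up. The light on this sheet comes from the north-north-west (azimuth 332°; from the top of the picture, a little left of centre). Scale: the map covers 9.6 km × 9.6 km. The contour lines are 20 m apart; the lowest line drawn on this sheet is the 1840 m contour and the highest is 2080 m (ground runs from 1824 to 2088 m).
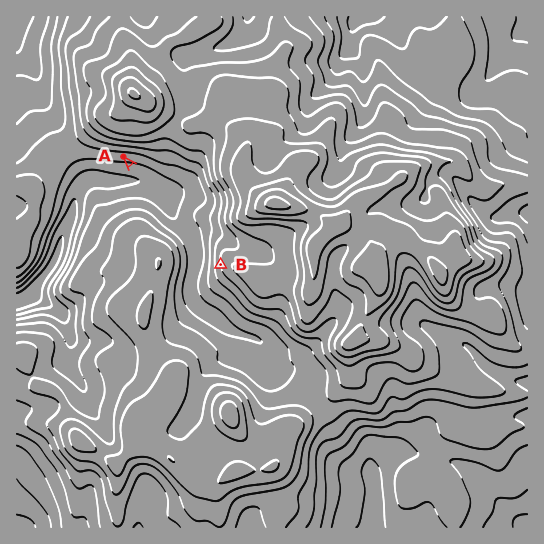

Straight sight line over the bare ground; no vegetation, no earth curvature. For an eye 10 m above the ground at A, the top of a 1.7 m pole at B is visible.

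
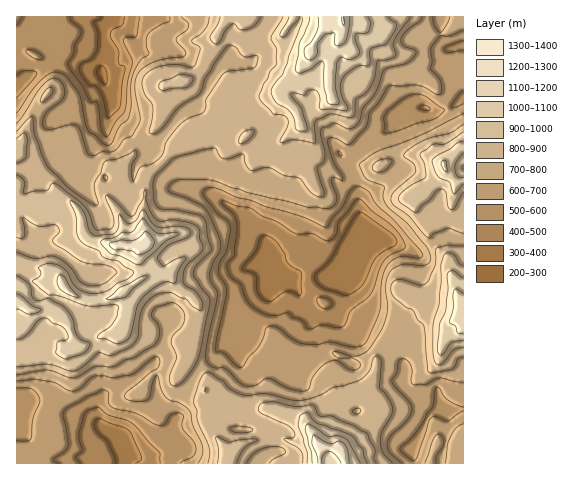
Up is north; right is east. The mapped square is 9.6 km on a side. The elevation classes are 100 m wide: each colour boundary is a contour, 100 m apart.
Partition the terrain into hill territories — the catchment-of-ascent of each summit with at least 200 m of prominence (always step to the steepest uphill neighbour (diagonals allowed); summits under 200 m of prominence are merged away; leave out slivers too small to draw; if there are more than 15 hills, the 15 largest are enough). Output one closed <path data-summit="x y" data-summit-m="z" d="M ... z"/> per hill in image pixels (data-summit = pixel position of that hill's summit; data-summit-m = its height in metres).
<path data-summit="343 20" data-summit-m="1307" d="M463 16l-446 0-1 80 29 19 9 3 17-11 19-3 3-27 8-4 11 23 0 9 14 18 4 11 18 16 9 2 14 14 1 10 5 10 29 6 11 6 25 16 6 13 15 12 5 17 10 15 17 14 5 8 2 13-10 12 0 3 8 8 4 0 5-4 3-13 2 3-2 11 4 7 0 20 4 3 15 2 15 6 3-24-17-25 7-11 2-10-1-11-2-5-5-2 6-4 9-12 2-16 7-12 0-11-7-43-11-21 12-6 9-8 14-6 19-16 20-13 6-1 10 3 9 0 10-3 12-10z"/><path data-summit="145 242" data-summit-m="1256" d="M101 73l-8 4-3 27-19 3-17 11-9-3-29-18 0 306 8-2 15 1 28 12 18 3 14 7-1-14 4-13 11-9 20-8 18-15 6 10-1 16 4 13 4 8 11 9 2-2 0-14 21-34 12-10 6-5 1-5 13-11 7-22 4-6 31-26 8-14-12-16-5-17-15-12-6-13-31-20-33-8-6-10-1-10-14-14-9-2-18-16-4-11-14-18 0-9z"/><path data-summit="341 451" data-summit-m="1271" d="M280 273l-8 13-35 32 3 8 15 13-3 7-14 14-7-11-2-9-12 11-1 5-6 5-12 10-7 14-10 13-4 7-2 25 14 16 0 3-9 6-26 1-9 6-16-10-4 12 289-1-2-14 17-33 6-4-8-6-6-10-11-4-8-9 2-15-3-12-8-14-24-14-7 0-7 3-8-1 6 10-2 25-16-7-17-4-2-1 0-20-4-7 2-11-2-3-3 13-5 4-4 0-8-8 0-3 10-12 0-6-7-15z"/><path data-summit="463 323" data-summit-m="1149" d="M365 233l-4 0-7 11-1 13-3 8-13 11 5 2 3 9-1 13-8 15 1 3 11 13 21-3 20 10 13 22 2 8-2 15 8 9 11 4 11 16 10-4 7 2 14-1 1-168-20-3-23 14-5 1-27-13z"/><path data-summit="444 164" data-summit-m="1110" d="M463 98l-11 9-10 3-9 0-10-3-6 1-20 13-19 16-14 6-9 8-12 6 11 21 8 55 27 7 27 13 5-1 23-14 20 1z"/>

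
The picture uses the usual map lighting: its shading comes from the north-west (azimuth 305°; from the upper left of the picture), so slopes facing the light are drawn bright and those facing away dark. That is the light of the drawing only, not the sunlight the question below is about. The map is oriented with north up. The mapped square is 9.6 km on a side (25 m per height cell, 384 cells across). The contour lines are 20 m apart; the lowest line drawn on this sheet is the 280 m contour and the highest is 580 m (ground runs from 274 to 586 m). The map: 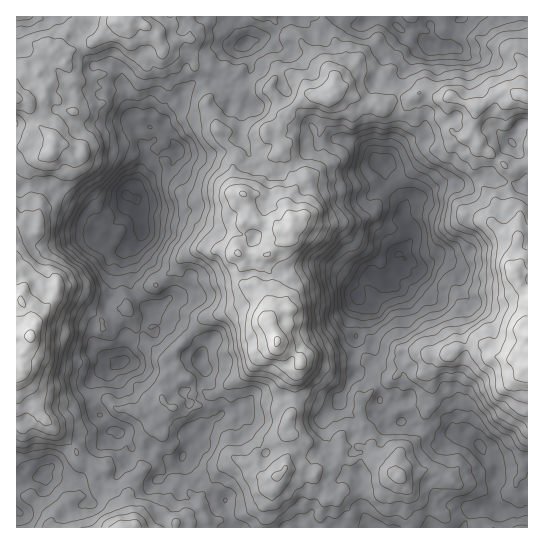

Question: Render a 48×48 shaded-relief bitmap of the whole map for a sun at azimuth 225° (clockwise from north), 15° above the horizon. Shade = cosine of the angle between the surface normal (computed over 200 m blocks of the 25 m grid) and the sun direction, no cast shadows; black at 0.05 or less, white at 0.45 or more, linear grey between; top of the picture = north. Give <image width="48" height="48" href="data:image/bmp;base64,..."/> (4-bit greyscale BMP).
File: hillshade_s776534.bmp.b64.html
<image width="48" height="48" href="data:image/bmp;base64,Qk32BAAAAAAAAHYAAAAoAAAAMAAAADAAAAABAAQAAAAAAIAEAAATCwAAEwsAABAAAAAAAAAAAAAAABEREQAiIiIAMzMzAERERABVVVUAZmZmAHd3dwCIiIgAmZmZAKqqqgC7u7sAzMzMAN3d3QDu7u4A////AImHdmZlQzVmZmabupmZmZiKy6iah3ZWd6qHdmd2U0ZmZmerupmJqpecupiYdnZoiKl3h3iHZEVWdmirupiaqYerqqh3iJiaqYZnd4mHZVZ3d4q8uoiZmHebu5ZpqYeJmWZ4mZmHZmd3eKvLqYd4h3ebumV5h2VpmYiau5h2d3dmiauqh3ZnZnirl1VmVVV5qqqs2nVVd2d3mZqHd3ZnZ4iZdlREVUSLu7vNt1VWiImIiZhmeJiGaIeHdkRFZUe8zavchVVnmql3iZhniZh0V3d2VUVmZovd7qu3RUR6u5h4mZd4iqhTV2dlVniHea3u7aqENDa8uYmYiZiIq6dUZ2d2eJqHir3+3JhkQ1moeJl2iJmZq5dmZnl3iZmYmr7+y5hkM1dleIdniJqqu6qXZ5h3mZupms7ty4dUM1VGd3iIdoqr3dyoeHZ4qqypm97cunZUNVVmZ5qHRpq93dynZUaZmquqvN3LqmZTNUV3m8qGWKre3MqFQzeImqurury6qXdTNEeavKiHeavuvLdTISV4qpqZiKqZmJdDRFmqqYeIiaztu4QyESV4mHdnd4iJqoZDRGmYmHiIms7sylRCETVndmZmZnd5qXZERGh5l3iZqr3LuGZSEiNFdmZlZmaKmYZVVXZ5domZmJu6l2YxIhNXdlZnd3irqWVnZWVnZ6qZmby6l2UyIRSIZWiJmIvMulV3VDNGaamaq8zJhmVCEDd2Z4iJl5zMuWZlIQA1aIiqrN25d3ZCE2dniHiZiKvdp1RCAAA1V4mqve25mYdTRneJhnq6mrzchjNCAAJVZ4qqzcyoiIh2eImYZ6u7u8zadkVTATVnZ4qqqpl2eJmHh4h1aau93c3ah2djI1eHZpu6mImImZl3dndViIre7d7Jh2dTRWiGV7y6maqpmIh2VVRGdozd3cuXd2ZVVXhkSLzLqruod4dlMjJGVpu7y4h3dmZVZndUab3bq8yoZ3ZEIjNVV5qst2d3ZIdniIdmi97Jm8qGVWVVRERWaJvMl4l2VZiaqZh3nNyYm6hTNWd2VENFaazMq7mJiKu7qZdnm7qImYhkV4h1RERFebzd3Lqqh7upiHZWiZl4qql2iZdUVlRHq93cy7qnV5mYd2RFZ5iKzcl3moZVZURqvNy7u7lkaZmXVUM0V4it7bh4qXZmdnmrzdurupZWmaqFVlREWIm9y5ZoiHdnmruszMqrqId5mMl2d2VVeZvLqnRneId6zLqruqmrqqmaqqd3d1Zmmqu5qWV3mpeby5iZeJmrupeavFZ3dlZnmqqZmGeJuniqmHdmZ4mZhmeJmVd2d2Znq7qZmHiImHmXeGVGd3d1VFd3Znd3h1Z4u6qZmIh3iIh3h0RndmZERFZmZ2d4hmiKy6qYiHVWeGZ4hUZlVVQ0M1eJmHiIdoqsyql3d1RGd2iYZWZFZUNFZ5qqh3d2Z5msuahndlZ4mZmGZmRGVEZ5mqqYZmZmd4i7mIVXZWeJu6hndkRWRImZmIh2VVVnd4m6h2RmVXeKy4ZodlVlV6mJd3dlVQ=="/>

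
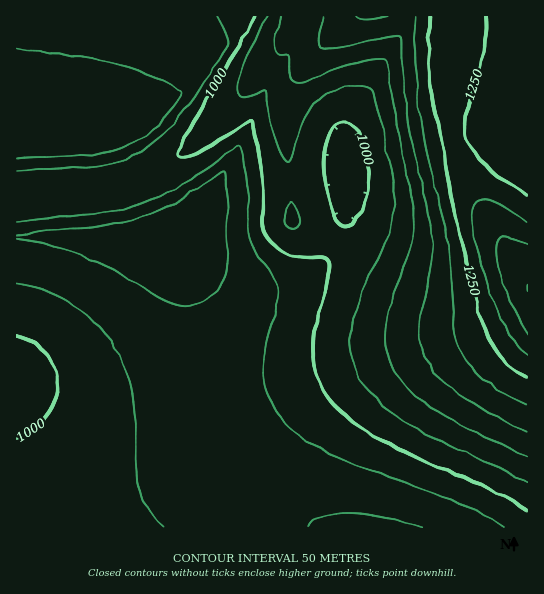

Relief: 850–1400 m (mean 1020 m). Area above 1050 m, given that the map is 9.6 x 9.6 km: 27.3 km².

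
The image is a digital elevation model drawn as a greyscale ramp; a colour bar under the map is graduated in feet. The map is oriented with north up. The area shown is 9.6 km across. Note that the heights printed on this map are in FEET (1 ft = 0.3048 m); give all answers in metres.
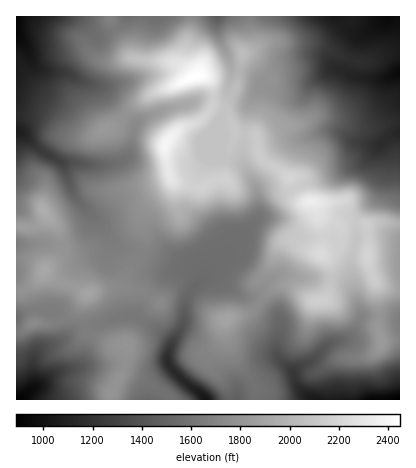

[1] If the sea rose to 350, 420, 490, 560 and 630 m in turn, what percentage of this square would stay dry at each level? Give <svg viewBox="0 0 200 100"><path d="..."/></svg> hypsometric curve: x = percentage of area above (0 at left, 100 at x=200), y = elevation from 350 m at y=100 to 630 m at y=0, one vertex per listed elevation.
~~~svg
<svg viewBox="0 0 200 100"><path d="M187 100l-22-25-41-25-68-25-29-25"/></svg>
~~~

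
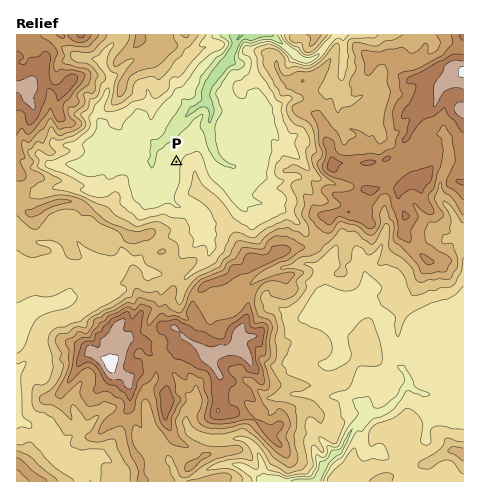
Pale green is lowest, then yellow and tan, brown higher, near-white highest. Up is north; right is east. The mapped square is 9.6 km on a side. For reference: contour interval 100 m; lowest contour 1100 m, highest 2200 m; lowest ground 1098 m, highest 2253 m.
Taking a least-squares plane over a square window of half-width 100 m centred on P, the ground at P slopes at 11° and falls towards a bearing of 290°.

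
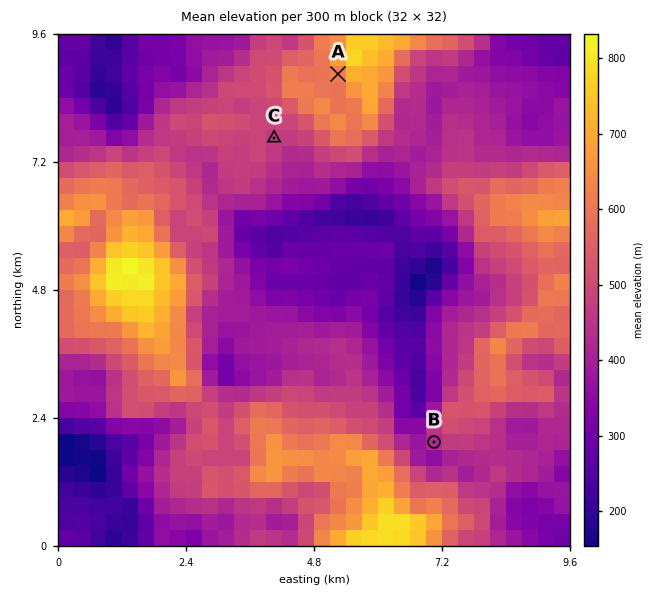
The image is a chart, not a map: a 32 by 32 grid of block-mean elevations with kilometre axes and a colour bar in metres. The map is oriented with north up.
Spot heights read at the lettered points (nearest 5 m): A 605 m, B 430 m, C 470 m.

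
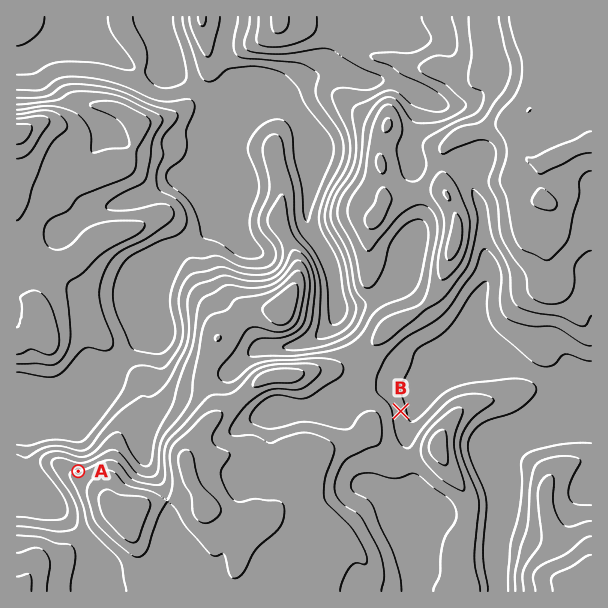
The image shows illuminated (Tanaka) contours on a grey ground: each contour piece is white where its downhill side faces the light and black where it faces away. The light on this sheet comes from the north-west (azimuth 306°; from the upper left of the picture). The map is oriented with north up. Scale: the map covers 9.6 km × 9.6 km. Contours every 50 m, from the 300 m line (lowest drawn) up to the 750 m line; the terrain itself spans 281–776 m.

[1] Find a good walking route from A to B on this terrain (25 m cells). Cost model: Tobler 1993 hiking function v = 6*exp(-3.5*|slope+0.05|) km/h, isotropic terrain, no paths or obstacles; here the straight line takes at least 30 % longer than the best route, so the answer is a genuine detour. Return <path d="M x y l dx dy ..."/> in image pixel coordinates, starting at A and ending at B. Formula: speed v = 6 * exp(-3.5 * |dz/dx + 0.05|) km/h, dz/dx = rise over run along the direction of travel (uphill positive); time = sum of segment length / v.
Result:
<path d="M78 471l32 0 6 3 9 9 12 6 10 0 15 8 5 0 33-17 6-6 42-21 4 0 18-9 6-6 27-13 33 0 6-3 18-18 12-6 11 0 9 4 9 9"/>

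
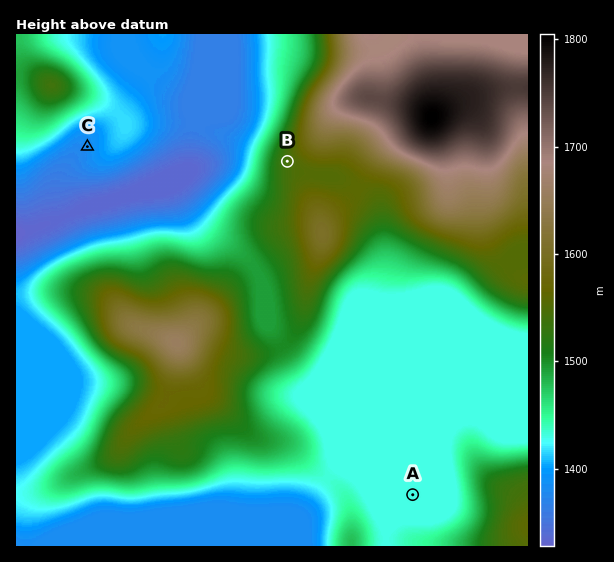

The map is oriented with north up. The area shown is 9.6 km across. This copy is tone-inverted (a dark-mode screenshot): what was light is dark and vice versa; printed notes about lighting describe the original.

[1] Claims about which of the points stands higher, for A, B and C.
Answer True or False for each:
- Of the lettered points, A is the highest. False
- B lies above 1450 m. True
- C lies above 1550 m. False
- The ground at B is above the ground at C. True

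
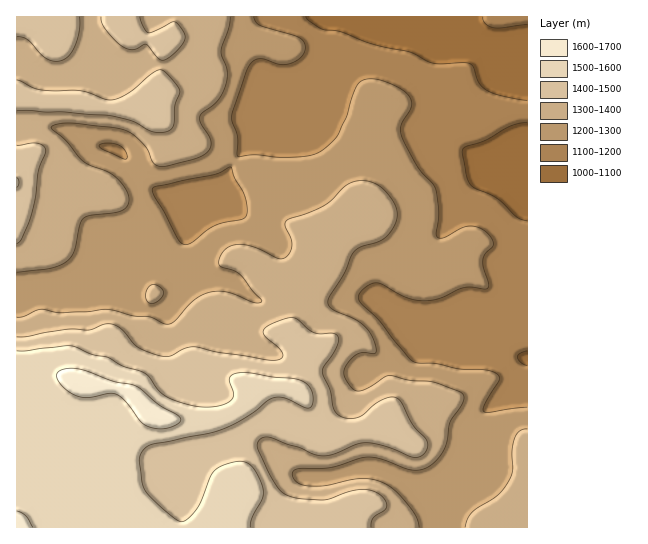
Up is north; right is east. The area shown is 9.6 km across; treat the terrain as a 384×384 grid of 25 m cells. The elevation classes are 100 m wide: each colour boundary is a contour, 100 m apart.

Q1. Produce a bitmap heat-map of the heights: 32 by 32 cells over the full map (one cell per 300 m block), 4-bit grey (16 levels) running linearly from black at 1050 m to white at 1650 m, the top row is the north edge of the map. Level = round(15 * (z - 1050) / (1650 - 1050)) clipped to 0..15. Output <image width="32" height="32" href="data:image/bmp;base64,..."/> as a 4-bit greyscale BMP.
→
<image width="32" height="32" href="data:image/bmp;base64,Qk12AgAAAAAAAHYAAAAoAAAAIAAAACAAAAABAAQAAAAAAAACAAATCwAAEwsAABAAAAAAAAAAAAAAABEREQAiIiIAMzMzAERERABVVVUAZmZmAHd3dwCIiIgAmZmZAKqqqgC7u7sAzMzMAN3d3QDu7u4A////AO7dzMzMvN3Lu6uqmHZWZ4jd3dzMy6vdy6qZqphlVWZ43d3d3LqrzduXd4iGVVVVZ93d3dyqqrzKdmZmZWZVVWfd3M3MqqqqqHiJh3eYZVVn3dzM3My7qpmZq6maqXVVZ8zdzd3u3Muqqrqqq5h2RVbM3d3e/cu8y6u6iJqHdlREzd7u7tuqq8zMuXZ4h3ZkM93u7dy6mqvLu6hmZmZVVDLM3cy6mZmZmZmpdmZDMzIhqrurqYiJmImZqYdkMiIiIniJiZd3eJiJmYiHUyIiIzNmZmdmZmiId4h3ZTIjMzMzZmVVVmZmd2Z4dlQzREM0M2ZlVVZmZmZneIdlRVZURDN3ZlVVZVVnd3eIdVVmVUQziHZVVVVEVmZniHZmVUVEM5iHZVVUREVVZ4iHdlRERDKYd2ZmVDM0RWZ3iHdVQzMhqHd3dkMzM0VmZnd2VEIiEbh3iGVEQzRFZmZmZlQyERGpd3ZUVlVERVVVVVVDMhERqYdURXd3VEMzRERVQyEREYh1VVaIh2QyMzRERDIiIRF3d3iJqYZUMiIzRERDIiIhqZqZmqmHZDIiIzREQyIiIZmZiImpiHUyIiI0RDMiIRGIiIiImYh2QzIiMzMiIhEAiZmIiZmHdkRUMjIiERERAJqpiJmZmHZURDIhERERERGruYmZmZiGRDIREREQARER"/>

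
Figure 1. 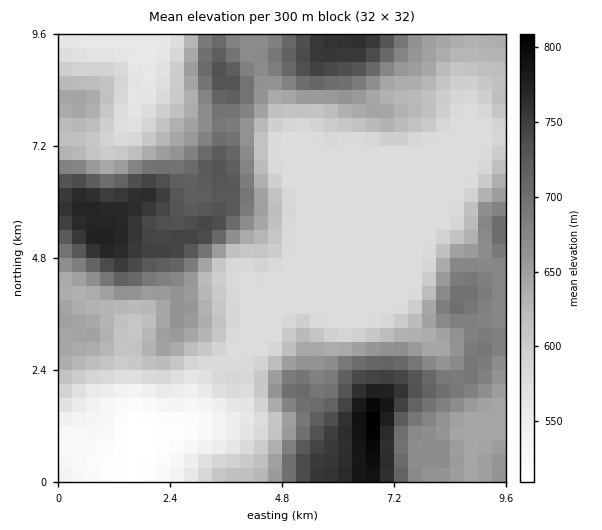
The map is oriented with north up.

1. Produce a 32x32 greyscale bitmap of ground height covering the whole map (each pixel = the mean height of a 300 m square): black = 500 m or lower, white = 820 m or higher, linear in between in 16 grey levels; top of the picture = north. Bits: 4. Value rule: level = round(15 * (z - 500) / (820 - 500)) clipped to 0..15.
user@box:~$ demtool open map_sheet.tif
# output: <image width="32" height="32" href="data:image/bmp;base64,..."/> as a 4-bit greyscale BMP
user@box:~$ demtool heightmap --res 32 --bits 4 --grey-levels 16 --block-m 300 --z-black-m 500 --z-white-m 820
<image width="32" height="32" href="data:image/bmp;base64,Qk12AgAAAAAAAHYAAAAoAAAAIAAAACAAAAABAAQAAAAAAAACAAATCwAAEwsAABAAAAAAAAAAAAAAABEREQAiIiIAMzMzAERERABVVVUAZmZmAHd3dwCIiIgAmZmZAKqqqgC7u7sAzMzMAN3d3QDu7u4A////ACEREBEjRVZnm8zN7KiId3gREQAREjRFZ5vMzeyoiHd3EREQAREjNFabzM3smIh3dxEREAEREiNFebzO7JiId3ciIRABERIjRXmrzu2piHd3MyERESEiM0aJqr3typmHd0MyIiMiM0RYmpm83cupmYdVRENEQzREV5mJq7y7qZmIZmVVZlREREZ4iJqqqYiJmHdmVWd2VEREZ3Z3eId3iZh3dlVnd2VERFZURFZmZ4mZd3ZVZ4dlREREREREVniZiHZmZmeHZUREREREREV5mYhmZ4h3h2VEREREREREaJmYd4mqmYdlRERERERERFeZmImry7qpdURERERERERHiIibzczMu5dVVURERERERXeJrN3cu7u6h2VERERERERWiszd3Lu7u6h1RERERERERonN3dzLurupdkREREREREWIzMzMzLqruXVEREREREREZ7uqq8uqq6llRERERERERFaId3iZmquoZERERERERERGZlVWZ4iqqFRERERERERERWVURFZ3iZhURERERVRERERmZUNFZ4mYZURFVWZlVEREZ2VDRVaJmHZVVmd3ZlVERXdlQzRWiqmHd3eHdmZVRFZmZUM0V5u5iIqqmYdmZVVVVERDM1erqYmry7uod3ZVZkMzMzNHmpiJq8zMuod2ZmYzMzMzRpqIiavMzMuYd2Zm"/>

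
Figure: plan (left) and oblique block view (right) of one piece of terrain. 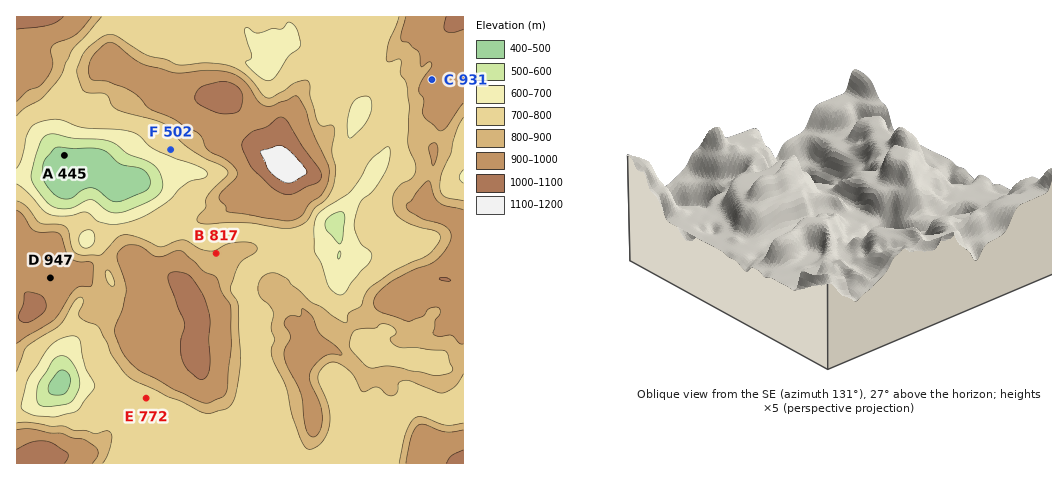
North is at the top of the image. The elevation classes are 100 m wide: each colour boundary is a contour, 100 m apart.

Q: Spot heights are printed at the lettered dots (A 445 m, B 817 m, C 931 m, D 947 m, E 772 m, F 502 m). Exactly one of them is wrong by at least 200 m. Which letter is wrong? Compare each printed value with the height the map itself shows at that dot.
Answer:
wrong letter F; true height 752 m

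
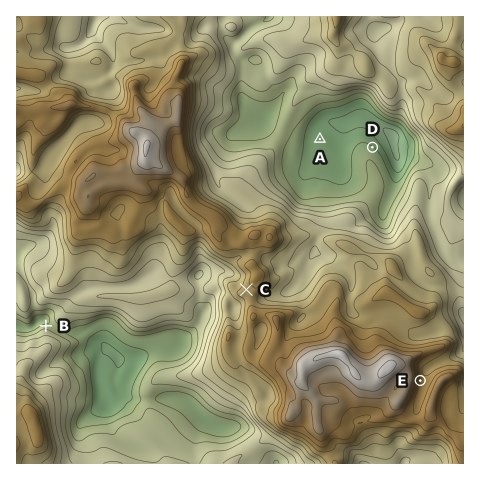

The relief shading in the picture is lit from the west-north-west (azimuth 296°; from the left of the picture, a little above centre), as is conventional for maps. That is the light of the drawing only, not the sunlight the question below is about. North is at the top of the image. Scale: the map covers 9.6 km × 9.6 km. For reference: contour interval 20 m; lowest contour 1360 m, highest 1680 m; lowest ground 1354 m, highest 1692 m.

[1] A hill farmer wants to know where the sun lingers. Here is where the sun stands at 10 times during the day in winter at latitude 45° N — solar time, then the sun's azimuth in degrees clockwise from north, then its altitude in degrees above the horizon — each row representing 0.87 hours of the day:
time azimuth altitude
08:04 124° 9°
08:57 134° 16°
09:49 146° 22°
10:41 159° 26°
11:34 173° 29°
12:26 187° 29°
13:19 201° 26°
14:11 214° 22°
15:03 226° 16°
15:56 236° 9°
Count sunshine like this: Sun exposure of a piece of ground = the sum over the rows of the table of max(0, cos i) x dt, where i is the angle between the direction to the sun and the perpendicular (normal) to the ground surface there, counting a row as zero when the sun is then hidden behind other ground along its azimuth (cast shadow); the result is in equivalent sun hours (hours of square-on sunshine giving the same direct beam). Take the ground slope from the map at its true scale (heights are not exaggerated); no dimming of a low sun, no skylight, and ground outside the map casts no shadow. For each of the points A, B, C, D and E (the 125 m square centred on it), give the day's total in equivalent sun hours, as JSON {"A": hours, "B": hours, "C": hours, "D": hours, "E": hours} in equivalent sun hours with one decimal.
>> {"A": 2.9, "B": 1.8, "C": 3.0, "D": 2.4, "E": 3.0}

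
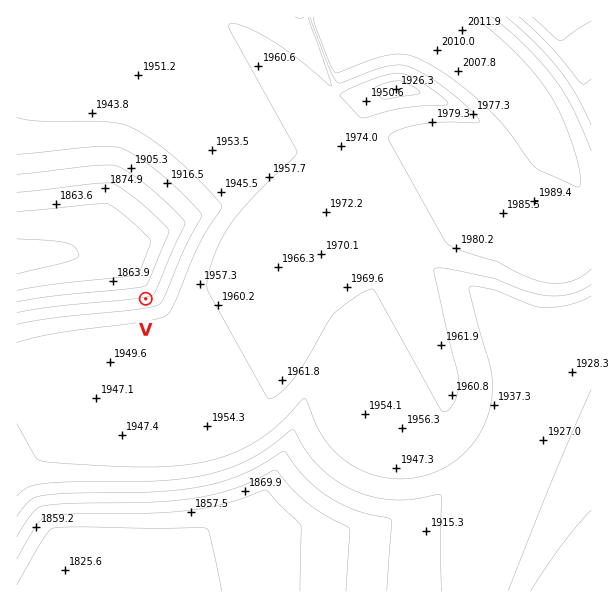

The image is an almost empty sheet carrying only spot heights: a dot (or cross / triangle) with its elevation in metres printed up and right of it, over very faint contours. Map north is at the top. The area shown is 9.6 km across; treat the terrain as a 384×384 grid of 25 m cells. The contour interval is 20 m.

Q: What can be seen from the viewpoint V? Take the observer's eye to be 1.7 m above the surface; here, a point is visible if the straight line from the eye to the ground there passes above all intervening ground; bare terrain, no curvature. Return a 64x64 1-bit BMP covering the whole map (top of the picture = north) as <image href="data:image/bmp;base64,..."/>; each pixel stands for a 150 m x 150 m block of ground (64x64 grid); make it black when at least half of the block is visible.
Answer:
<image width="64" height="64" href="data:image/bmp;base64,Qk0+AgAAAAAAAD4AAAAoAAAAQAAAAEAAAAABAAEAAAAAAAACAAATCwAAEwsAAAIAAAAAAAAA////AAAAAAAAAAAAAAAAAAAAAAAAAAAAAAAAAAAAAAAAAAAAAAAAAAAAAAAAAAAAAAAAAAAAAAAAAAAAAAAAAAAAAAAAAAAAAAAAAAAAAAAAAAAAAAAAAAAAAAAAAAAAAAAAAAAAAAAAAAAAAAAAAAAAAAAAAAAAAAAAAAAAAAAAAAAAAAAAAAAAAAAAAAAAAAAAAAAAAAAAAAAAAAAAAAAAAAAAAAAAAAAAAAAAAAAAAAAAAAAAAAAAAAAAAAAAAAAAAAAAAAAAAAAAAAAAAAAAAAAAAAAAAAAAAAAAAAAAAAAAAAAAAAAAAAAAAAAAAAAAAAAAAAAD4AAAAAAAAAf/wAAAAAAAB//AAAAAAAAP/+AAAAAAAP//4AAAAAAA///wAAAAAAD///AAAAAAAP//8AAAAAAA///4AAAAAAD///AAAAAAAP//8AAAAAAA///wAAAAAAD///wAAAAAAP///gAAAAAA////AAAAAAD///8AAAAAAP///gAAAAAA///8AAAAAAD///gAAAAAAP//8AAAAAAA///gAAAAAAD//4AAAAAAAP//AAAAAAAAB/wAAAAAAAAAAAAAAAAAAAAAAAAAAAAAAAAAAAAAAAAAAAAAAAAAAAAAAAAQAAAAAAAAAAAAAAAAAAAAAAAAAAAAAAAAAAAAAAAAAAAAAAAAAAAAAAAAAA=="/>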